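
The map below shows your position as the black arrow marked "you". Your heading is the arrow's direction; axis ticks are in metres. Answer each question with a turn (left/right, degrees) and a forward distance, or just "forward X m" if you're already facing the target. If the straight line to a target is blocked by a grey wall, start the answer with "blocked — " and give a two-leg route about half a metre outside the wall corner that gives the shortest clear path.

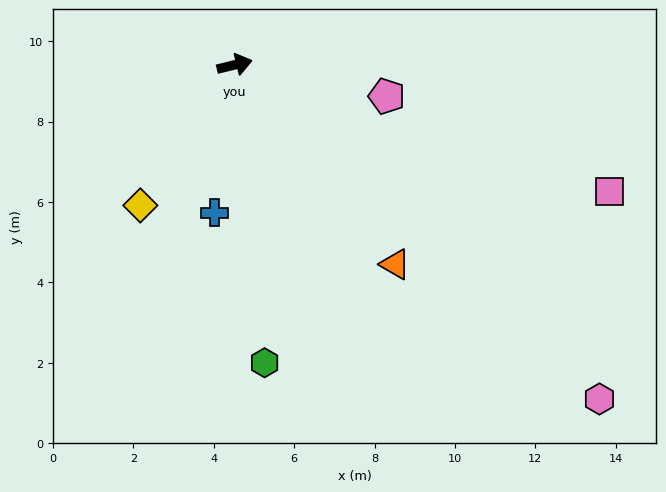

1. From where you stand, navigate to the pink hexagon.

turn right 56°, forward 12.3 m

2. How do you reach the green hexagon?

turn right 98°, forward 7.4 m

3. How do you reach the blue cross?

turn right 111°, forward 3.7 m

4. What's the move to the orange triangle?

turn right 65°, forward 6.4 m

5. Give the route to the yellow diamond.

turn right 138°, forward 4.2 m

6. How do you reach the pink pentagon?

turn right 25°, forward 3.9 m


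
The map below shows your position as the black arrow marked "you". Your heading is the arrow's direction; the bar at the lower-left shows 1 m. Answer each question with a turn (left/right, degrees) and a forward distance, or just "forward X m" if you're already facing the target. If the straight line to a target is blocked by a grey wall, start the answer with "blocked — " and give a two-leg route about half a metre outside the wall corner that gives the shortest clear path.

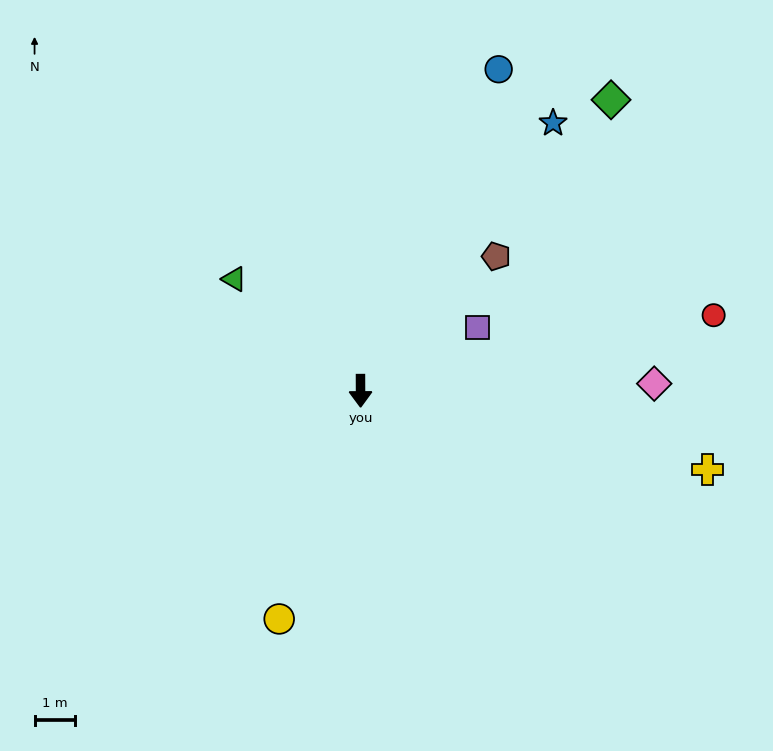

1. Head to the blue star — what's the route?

turn left 144°, forward 8.3 m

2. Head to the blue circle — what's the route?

turn left 157°, forward 8.8 m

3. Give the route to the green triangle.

turn right 132°, forward 4.2 m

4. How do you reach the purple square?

turn left 118°, forward 3.3 m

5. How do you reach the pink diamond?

turn left 91°, forward 7.4 m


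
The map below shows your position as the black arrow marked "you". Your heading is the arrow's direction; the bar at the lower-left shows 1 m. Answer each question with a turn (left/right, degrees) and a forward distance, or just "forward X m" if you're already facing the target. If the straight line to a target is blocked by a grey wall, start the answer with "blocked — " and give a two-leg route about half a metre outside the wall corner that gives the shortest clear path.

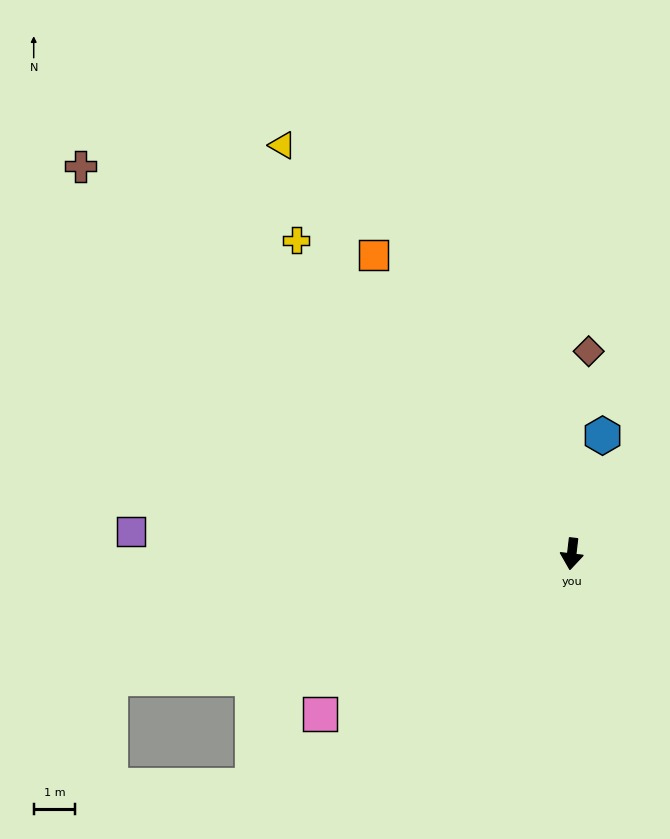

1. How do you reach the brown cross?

turn right 122°, forward 15.2 m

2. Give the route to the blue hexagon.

turn left 172°, forward 3.0 m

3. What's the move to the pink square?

turn right 51°, forward 7.2 m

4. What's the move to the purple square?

turn right 86°, forward 10.7 m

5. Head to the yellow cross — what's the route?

turn right 132°, forward 10.1 m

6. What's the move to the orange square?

turn right 140°, forward 8.7 m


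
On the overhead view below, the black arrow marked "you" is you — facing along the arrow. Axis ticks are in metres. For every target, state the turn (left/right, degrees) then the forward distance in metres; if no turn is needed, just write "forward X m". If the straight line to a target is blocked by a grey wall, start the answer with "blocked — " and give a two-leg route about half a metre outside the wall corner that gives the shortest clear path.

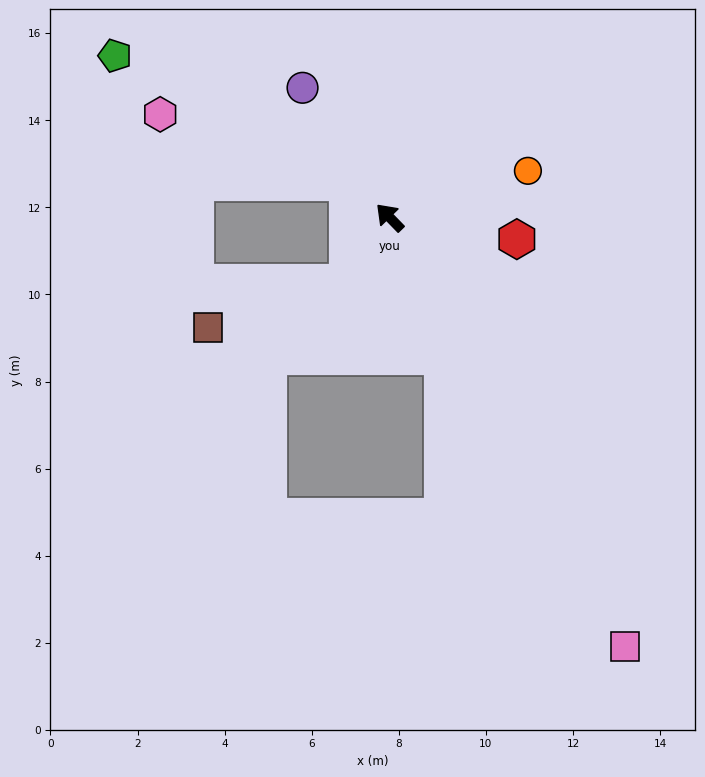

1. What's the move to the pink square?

turn left 165°, forward 11.2 m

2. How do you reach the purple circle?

turn right 10°, forward 3.6 m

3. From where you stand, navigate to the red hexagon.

turn right 144°, forward 3.0 m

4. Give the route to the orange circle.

turn right 116°, forward 3.4 m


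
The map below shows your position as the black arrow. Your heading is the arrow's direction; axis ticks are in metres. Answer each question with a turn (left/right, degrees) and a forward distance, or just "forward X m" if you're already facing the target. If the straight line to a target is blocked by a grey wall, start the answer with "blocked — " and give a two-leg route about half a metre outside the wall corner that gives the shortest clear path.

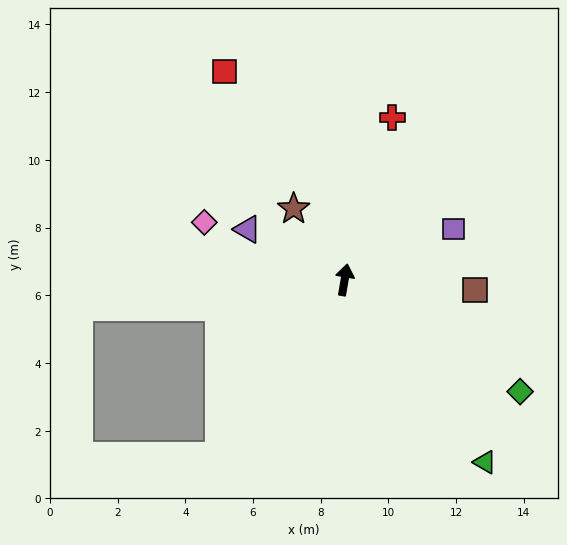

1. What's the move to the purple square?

turn right 55°, forward 3.5 m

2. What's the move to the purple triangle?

turn left 72°, forward 3.2 m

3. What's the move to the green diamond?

turn right 113°, forward 6.1 m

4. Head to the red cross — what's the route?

turn right 7°, forward 5.0 m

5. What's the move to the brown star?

turn left 45°, forward 2.6 m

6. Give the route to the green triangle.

turn right 133°, forward 6.8 m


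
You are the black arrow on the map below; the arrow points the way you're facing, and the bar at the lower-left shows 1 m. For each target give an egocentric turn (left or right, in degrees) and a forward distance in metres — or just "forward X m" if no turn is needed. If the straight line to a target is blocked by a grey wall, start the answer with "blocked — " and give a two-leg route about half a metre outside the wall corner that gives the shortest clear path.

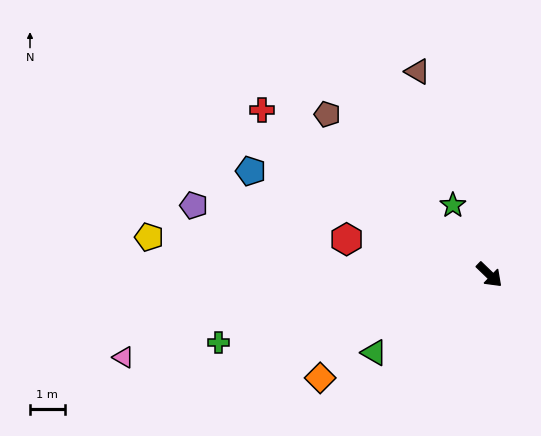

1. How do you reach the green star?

turn left 162°, forward 2.3 m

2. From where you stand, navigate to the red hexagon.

turn right 150°, forward 4.2 m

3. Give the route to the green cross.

turn right 122°, forward 8.0 m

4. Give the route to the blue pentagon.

turn right 160°, forward 7.5 m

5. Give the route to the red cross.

turn right 172°, forward 8.1 m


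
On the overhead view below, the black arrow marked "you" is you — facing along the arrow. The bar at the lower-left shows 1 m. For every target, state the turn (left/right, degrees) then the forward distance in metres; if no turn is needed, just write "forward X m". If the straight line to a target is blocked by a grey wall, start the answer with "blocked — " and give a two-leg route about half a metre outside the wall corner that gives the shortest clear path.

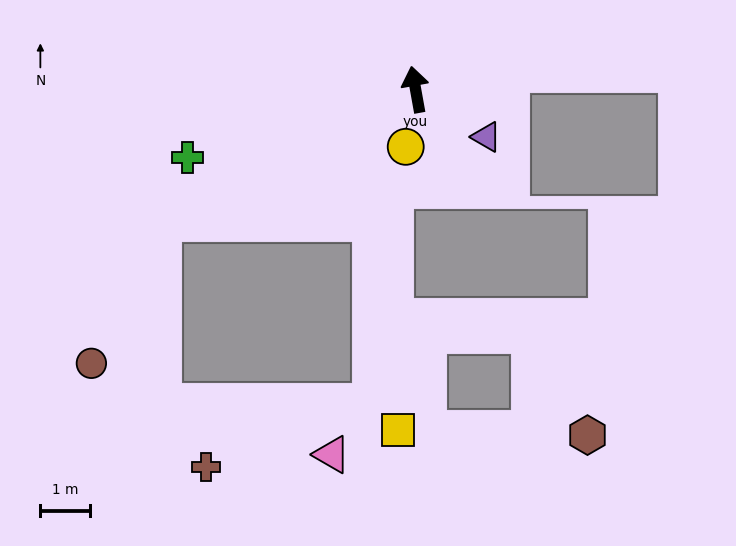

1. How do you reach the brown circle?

blocked — turn left 107°, forward 5.8 m, then turn left 37°, forward 3.2 m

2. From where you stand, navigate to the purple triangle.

turn right 134°, forward 1.7 m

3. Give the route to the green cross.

turn left 96°, forward 4.8 m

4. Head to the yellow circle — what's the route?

turn left 160°, forward 1.2 m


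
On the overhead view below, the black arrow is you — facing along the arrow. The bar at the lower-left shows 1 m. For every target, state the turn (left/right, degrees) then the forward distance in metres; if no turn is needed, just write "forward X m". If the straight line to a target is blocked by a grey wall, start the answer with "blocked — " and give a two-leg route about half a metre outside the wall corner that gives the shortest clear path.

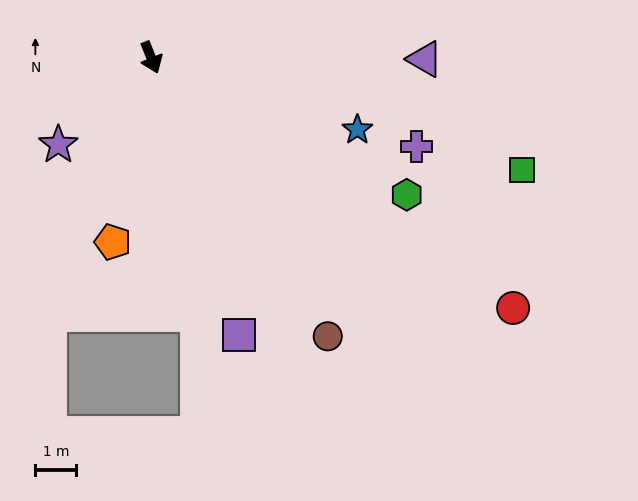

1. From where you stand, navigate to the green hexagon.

turn left 40°, forward 7.1 m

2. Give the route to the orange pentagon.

turn right 34°, forward 4.6 m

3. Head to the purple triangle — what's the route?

turn left 68°, forward 6.7 m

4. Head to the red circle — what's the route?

turn left 33°, forward 10.8 m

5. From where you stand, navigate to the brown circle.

turn left 10°, forward 8.1 m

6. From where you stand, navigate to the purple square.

turn right 4°, forward 7.1 m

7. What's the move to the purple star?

turn right 69°, forward 3.1 m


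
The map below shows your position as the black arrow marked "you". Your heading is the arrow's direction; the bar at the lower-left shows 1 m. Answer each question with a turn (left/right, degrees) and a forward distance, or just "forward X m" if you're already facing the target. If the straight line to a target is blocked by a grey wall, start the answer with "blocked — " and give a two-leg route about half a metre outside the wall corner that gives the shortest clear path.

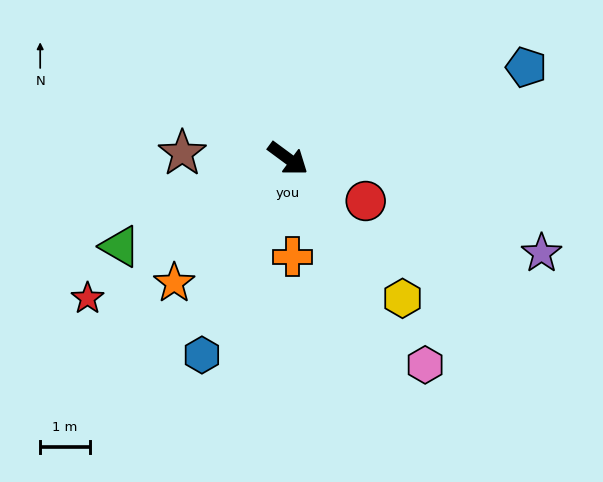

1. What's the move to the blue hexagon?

turn right 77°, forward 4.3 m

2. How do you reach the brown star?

turn right 146°, forward 2.1 m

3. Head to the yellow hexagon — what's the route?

turn right 14°, forward 3.7 m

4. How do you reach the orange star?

turn right 96°, forward 3.4 m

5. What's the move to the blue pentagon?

turn left 57°, forward 5.2 m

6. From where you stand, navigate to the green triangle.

turn right 116°, forward 3.8 m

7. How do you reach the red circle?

turn left 8°, forward 1.8 m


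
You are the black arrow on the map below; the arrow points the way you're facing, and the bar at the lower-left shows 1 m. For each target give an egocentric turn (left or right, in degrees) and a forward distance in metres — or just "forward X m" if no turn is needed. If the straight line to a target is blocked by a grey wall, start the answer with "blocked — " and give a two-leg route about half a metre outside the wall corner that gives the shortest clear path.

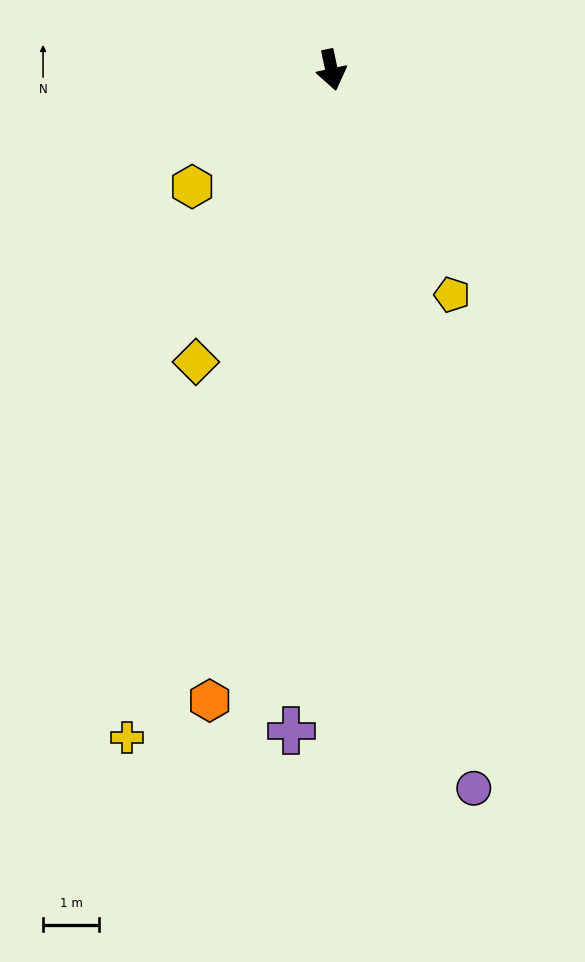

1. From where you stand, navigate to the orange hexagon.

turn right 23°, forward 11.5 m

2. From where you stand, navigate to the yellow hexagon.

turn right 62°, forward 3.3 m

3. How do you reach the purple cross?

turn right 15°, forward 11.8 m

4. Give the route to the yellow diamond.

turn right 37°, forward 5.8 m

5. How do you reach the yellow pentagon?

turn left 16°, forward 4.6 m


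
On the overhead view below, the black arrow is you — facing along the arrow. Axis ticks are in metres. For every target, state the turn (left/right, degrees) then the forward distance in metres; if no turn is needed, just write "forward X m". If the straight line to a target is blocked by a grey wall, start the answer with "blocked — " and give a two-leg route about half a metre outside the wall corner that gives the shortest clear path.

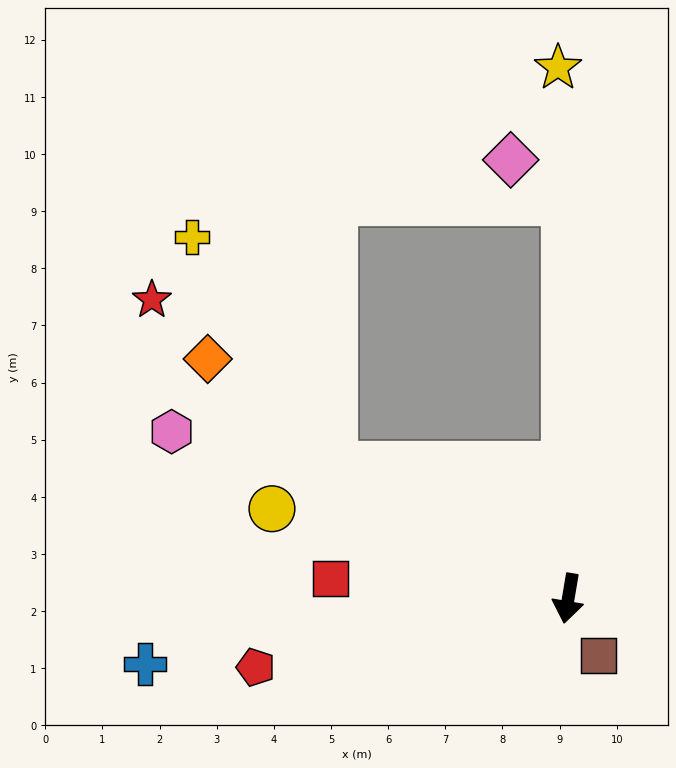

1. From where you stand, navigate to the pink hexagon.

turn right 103°, forward 7.5 m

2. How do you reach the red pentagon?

turn right 68°, forward 5.6 m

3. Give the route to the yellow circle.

turn right 97°, forward 5.4 m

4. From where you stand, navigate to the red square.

turn right 85°, forward 4.2 m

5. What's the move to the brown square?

turn left 37°, forward 1.1 m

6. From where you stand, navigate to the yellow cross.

blocked — turn right 110°, forward 4.7 m, then turn right 29°, forward 4.7 m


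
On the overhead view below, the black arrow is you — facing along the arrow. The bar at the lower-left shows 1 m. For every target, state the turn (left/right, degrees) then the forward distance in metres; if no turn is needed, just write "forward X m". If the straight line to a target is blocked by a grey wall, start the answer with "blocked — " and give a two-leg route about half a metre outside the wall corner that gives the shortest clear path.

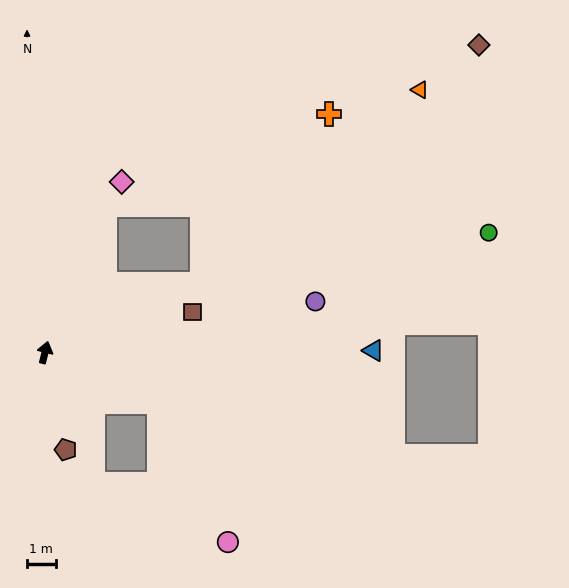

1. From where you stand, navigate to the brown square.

turn right 61°, forward 5.4 m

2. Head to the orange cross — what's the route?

blocked — turn right 52°, forward 6.0 m, then turn left 29°, forward 7.4 m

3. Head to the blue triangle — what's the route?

turn right 75°, forward 11.5 m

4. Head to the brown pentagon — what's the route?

turn right 154°, forward 3.5 m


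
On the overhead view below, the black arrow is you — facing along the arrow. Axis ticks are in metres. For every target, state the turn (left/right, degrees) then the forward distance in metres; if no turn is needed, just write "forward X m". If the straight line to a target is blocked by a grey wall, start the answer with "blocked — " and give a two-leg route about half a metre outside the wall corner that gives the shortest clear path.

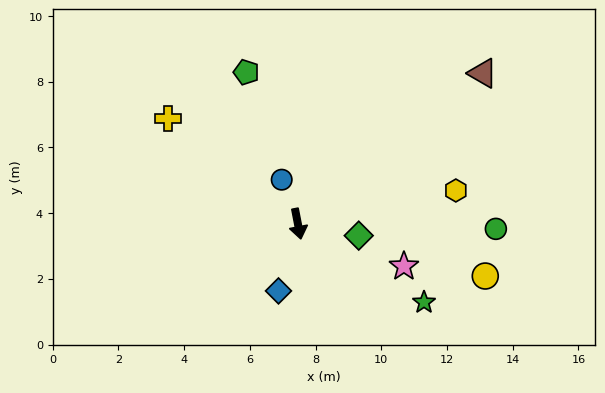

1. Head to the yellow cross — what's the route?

turn right 140°, forward 5.1 m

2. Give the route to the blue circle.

turn right 171°, forward 1.4 m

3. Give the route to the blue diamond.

turn right 27°, forward 2.1 m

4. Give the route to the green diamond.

turn left 68°, forward 1.9 m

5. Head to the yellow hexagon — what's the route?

turn left 91°, forward 4.9 m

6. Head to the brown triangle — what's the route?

turn left 118°, forward 7.3 m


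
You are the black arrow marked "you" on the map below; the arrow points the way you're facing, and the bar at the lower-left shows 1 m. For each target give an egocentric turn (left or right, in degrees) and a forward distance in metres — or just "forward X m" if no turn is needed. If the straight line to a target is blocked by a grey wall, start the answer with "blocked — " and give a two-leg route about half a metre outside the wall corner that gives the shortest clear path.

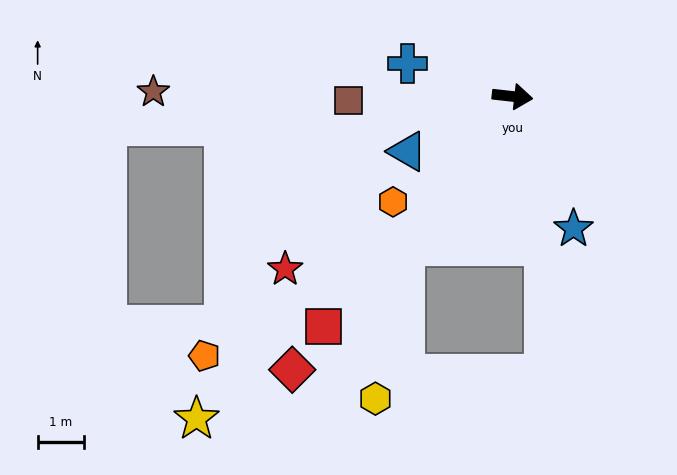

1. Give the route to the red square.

turn right 123°, forward 6.4 m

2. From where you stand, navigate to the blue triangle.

turn right 146°, forward 2.5 m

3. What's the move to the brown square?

turn right 172°, forward 3.5 m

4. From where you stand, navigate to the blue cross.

turn left 169°, forward 2.4 m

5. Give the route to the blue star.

turn right 59°, forward 3.1 m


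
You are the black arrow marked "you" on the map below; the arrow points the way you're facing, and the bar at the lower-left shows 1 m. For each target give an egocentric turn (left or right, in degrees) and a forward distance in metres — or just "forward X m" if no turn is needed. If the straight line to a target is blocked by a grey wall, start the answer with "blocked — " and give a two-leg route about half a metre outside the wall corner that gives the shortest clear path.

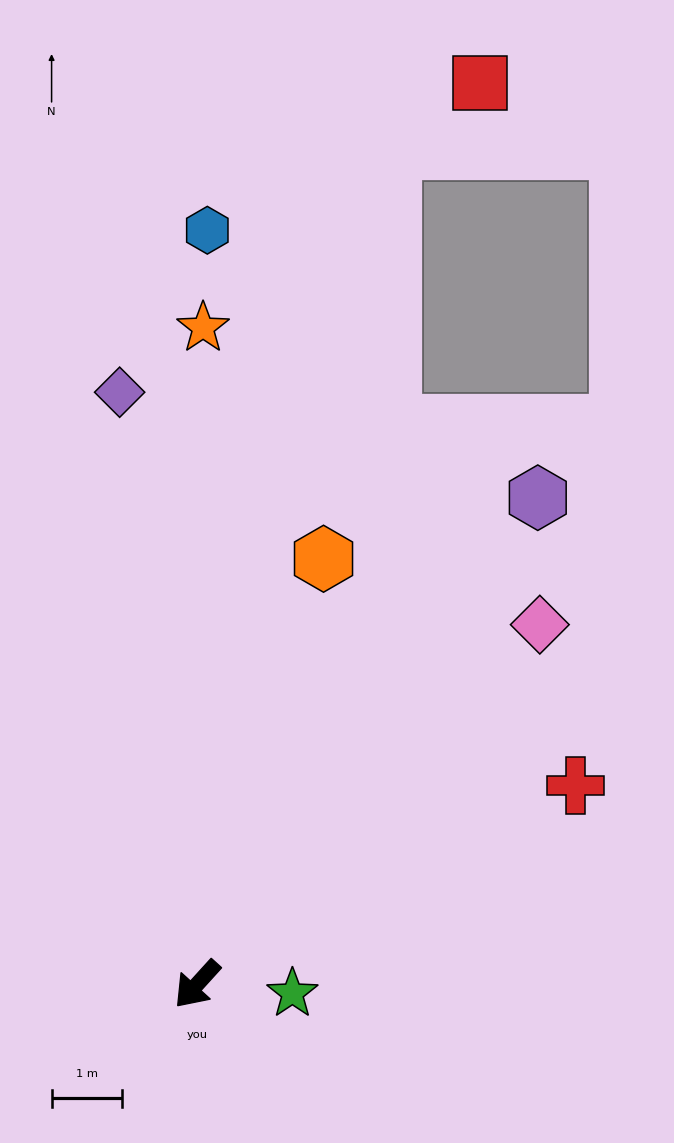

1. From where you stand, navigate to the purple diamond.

turn right 130°, forward 8.4 m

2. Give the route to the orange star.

turn right 138°, forward 9.3 m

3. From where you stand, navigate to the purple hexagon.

turn right 173°, forward 8.4 m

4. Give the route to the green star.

turn left 127°, forward 1.4 m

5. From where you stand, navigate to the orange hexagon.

turn right 154°, forward 6.3 m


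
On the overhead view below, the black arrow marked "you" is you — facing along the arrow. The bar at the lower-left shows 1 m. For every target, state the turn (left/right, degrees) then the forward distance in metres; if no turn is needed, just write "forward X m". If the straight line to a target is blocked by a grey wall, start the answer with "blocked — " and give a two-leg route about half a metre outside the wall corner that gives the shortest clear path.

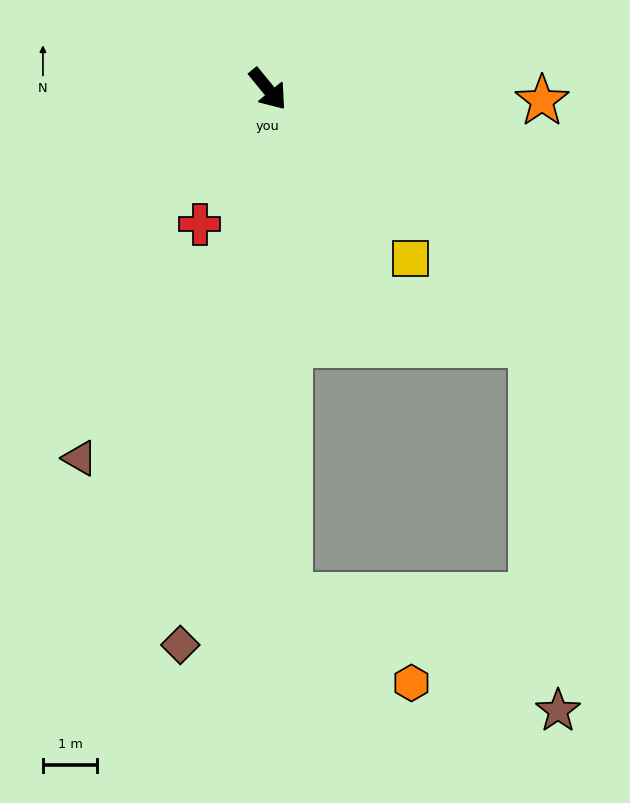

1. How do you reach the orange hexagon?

blocked — turn right 37°, forward 9.3 m, then turn left 52°, forward 2.8 m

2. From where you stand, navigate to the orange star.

turn left 48°, forward 5.0 m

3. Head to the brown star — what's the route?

blocked — turn right 37°, forward 9.3 m, then turn left 64°, forward 5.4 m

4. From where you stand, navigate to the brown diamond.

turn right 48°, forward 10.4 m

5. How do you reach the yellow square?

forward 4.1 m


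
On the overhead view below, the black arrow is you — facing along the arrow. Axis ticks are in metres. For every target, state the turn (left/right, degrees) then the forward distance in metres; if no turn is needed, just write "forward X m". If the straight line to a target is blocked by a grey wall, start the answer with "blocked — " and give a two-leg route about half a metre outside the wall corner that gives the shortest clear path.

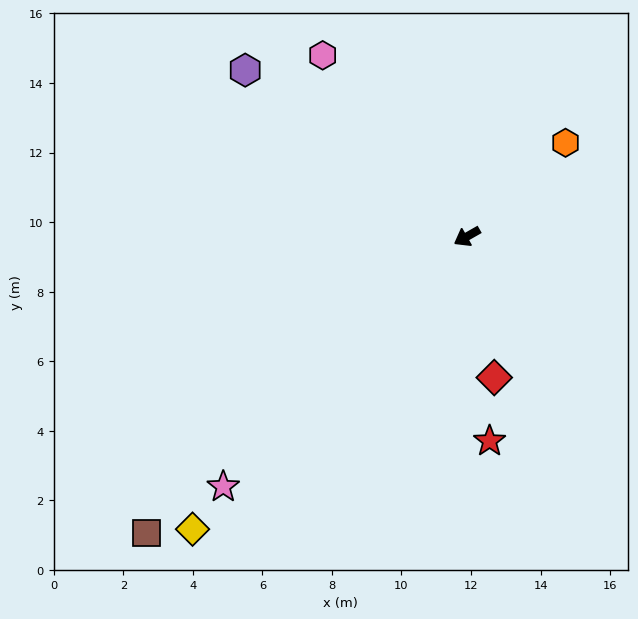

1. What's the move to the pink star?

turn left 16°, forward 10.0 m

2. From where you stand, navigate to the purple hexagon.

turn right 67°, forward 8.0 m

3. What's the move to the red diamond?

turn left 71°, forward 4.1 m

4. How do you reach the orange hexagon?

turn right 166°, forward 3.9 m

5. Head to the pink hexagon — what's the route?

turn right 81°, forward 6.7 m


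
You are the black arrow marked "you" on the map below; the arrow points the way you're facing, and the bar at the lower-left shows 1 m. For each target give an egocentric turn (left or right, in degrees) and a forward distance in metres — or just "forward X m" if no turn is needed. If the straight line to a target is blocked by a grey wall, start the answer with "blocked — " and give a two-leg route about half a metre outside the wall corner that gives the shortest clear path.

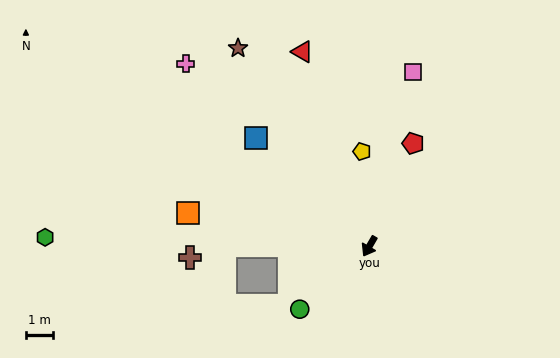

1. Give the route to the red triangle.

turn right 131°, forward 7.5 m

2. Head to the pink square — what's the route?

turn right 164°, forward 6.6 m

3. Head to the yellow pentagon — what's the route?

turn right 145°, forward 3.5 m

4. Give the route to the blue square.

turn right 103°, forward 5.7 m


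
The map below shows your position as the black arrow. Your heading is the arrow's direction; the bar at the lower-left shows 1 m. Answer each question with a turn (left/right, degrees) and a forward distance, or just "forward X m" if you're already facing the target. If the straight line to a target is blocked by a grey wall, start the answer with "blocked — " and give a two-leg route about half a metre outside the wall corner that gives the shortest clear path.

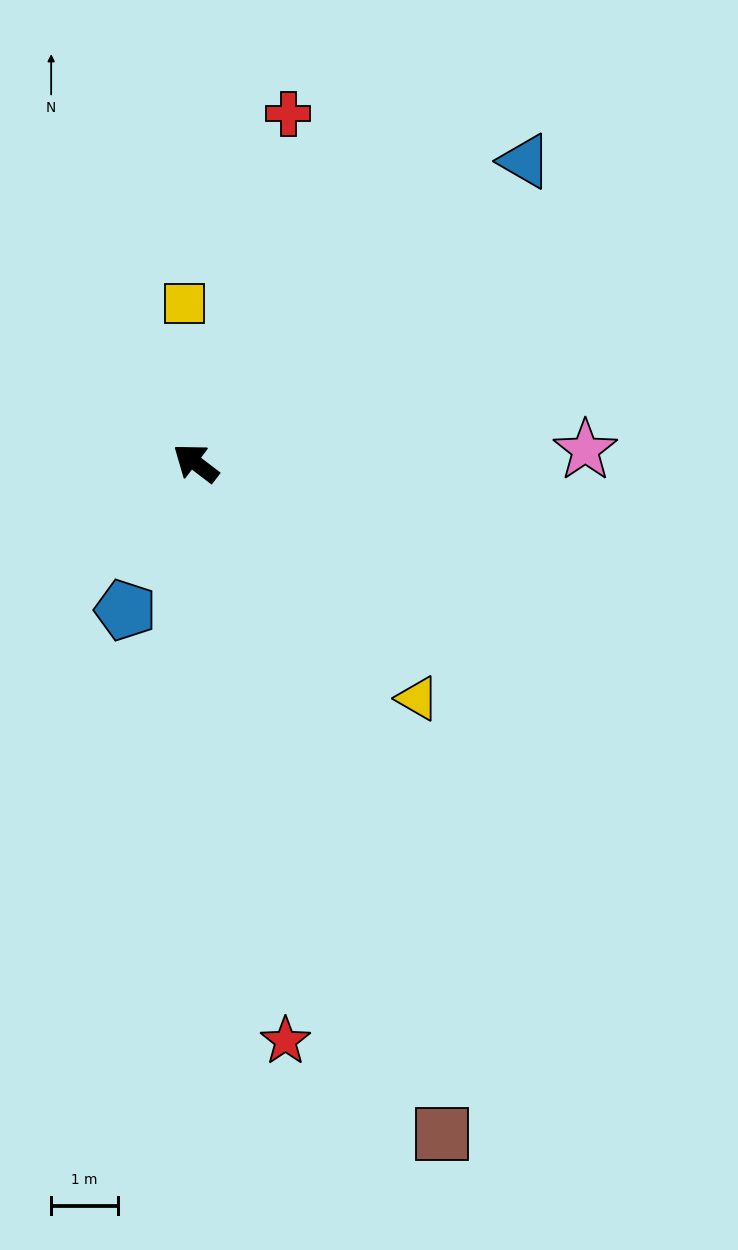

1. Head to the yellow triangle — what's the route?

turn left 171°, forward 4.8 m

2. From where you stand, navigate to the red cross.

turn right 68°, forward 5.4 m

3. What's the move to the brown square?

turn left 148°, forward 10.6 m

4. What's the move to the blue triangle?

turn right 100°, forward 6.7 m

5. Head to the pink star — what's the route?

turn right 141°, forward 5.8 m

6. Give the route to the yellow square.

turn right 49°, forward 2.4 m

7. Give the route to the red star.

turn left 136°, forward 8.7 m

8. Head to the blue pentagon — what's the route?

turn left 102°, forward 2.4 m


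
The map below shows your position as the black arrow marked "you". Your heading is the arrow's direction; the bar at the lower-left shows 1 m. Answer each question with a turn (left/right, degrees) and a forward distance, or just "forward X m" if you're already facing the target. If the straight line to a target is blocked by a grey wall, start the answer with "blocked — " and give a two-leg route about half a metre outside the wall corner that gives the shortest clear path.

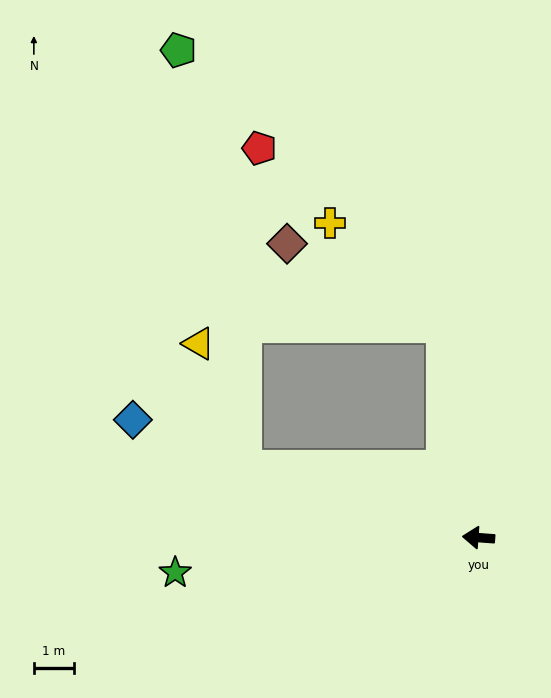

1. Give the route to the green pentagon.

blocked — turn right 13°, forward 6.0 m, then turn right 64°, forward 10.5 m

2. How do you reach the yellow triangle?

blocked — turn right 13°, forward 6.0 m, then turn right 52°, forward 3.3 m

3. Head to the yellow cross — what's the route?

blocked — turn right 76°, forward 5.3 m, then turn left 38°, forward 3.8 m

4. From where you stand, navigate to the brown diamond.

blocked — turn right 76°, forward 5.3 m, then turn left 52°, forward 4.4 m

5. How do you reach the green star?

turn left 11°, forward 7.6 m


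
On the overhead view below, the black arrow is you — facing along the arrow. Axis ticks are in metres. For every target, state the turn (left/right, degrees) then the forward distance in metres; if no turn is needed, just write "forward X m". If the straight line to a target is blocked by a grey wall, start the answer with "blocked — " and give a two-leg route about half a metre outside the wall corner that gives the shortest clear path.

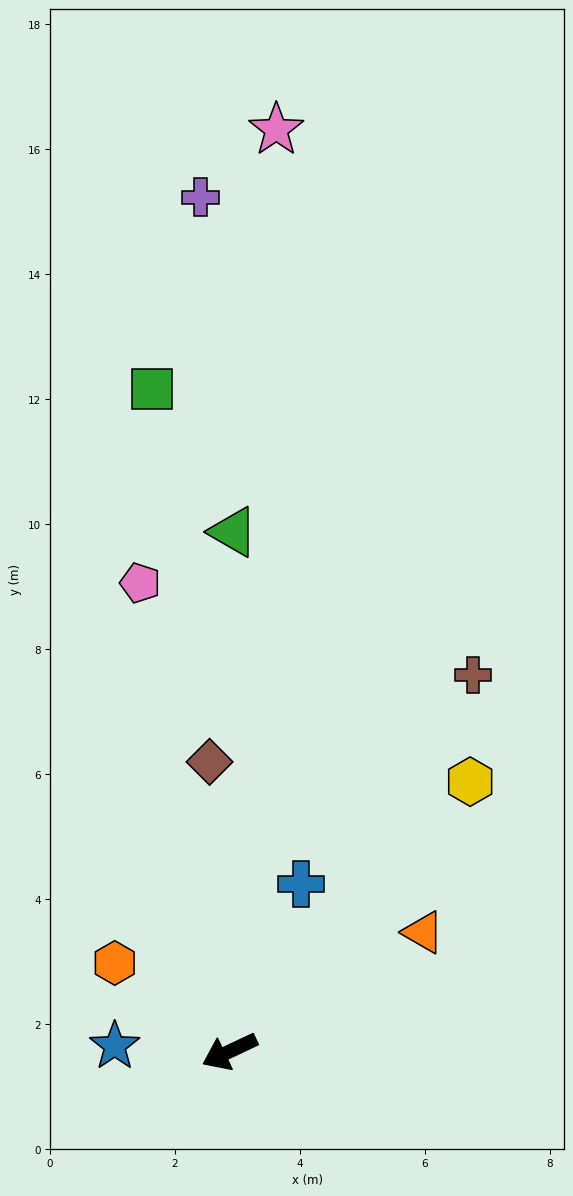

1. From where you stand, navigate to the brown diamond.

turn right 111°, forward 4.6 m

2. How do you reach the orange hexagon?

turn right 63°, forward 2.3 m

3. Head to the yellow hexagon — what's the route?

turn right 157°, forward 5.8 m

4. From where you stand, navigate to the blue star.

turn right 28°, forward 1.8 m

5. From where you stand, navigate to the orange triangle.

turn right 174°, forward 3.6 m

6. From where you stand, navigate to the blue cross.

turn right 138°, forward 2.9 m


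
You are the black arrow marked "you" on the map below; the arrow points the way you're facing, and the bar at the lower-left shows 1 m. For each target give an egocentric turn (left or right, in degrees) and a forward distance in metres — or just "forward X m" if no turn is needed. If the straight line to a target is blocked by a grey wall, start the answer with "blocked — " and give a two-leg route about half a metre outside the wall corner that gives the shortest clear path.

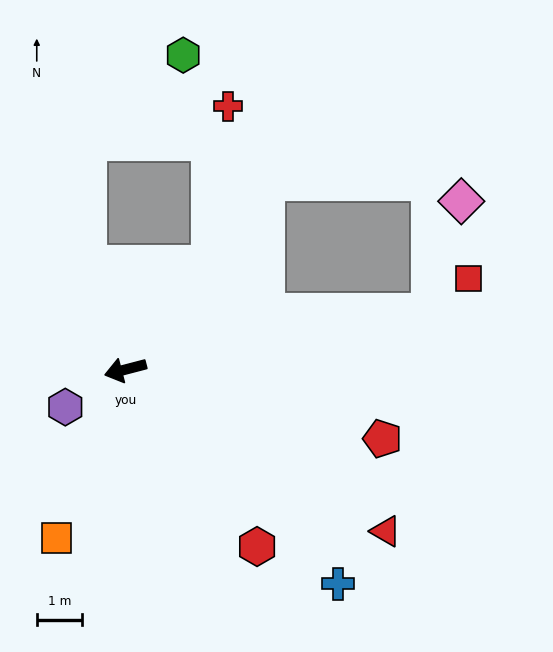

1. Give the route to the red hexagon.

turn left 112°, forward 4.9 m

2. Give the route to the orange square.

turn left 53°, forward 4.0 m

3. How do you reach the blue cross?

turn left 120°, forward 6.7 m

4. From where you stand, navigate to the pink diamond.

blocked — turn left 176°, forward 6.9 m, then turn left 64°, forward 2.6 m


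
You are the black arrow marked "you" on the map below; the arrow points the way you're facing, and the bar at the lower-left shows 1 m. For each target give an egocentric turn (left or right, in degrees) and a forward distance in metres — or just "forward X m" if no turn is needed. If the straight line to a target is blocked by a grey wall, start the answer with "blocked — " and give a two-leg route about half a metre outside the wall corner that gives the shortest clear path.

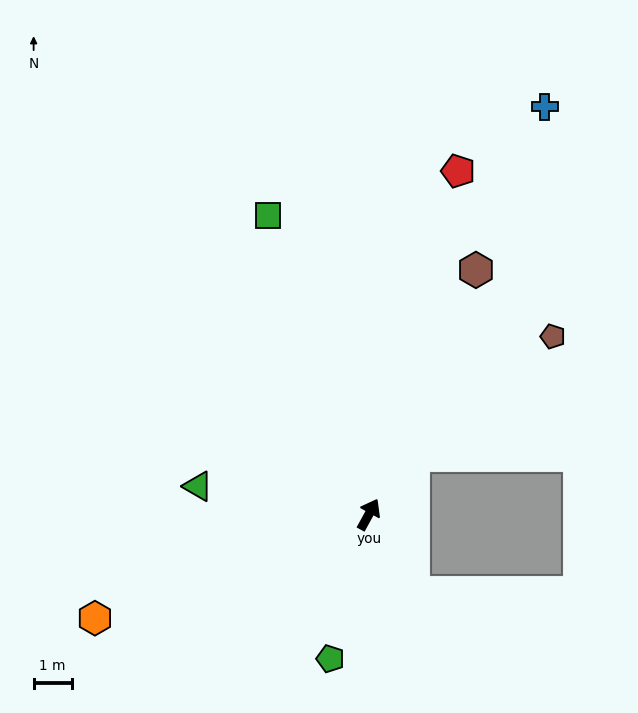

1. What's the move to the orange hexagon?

turn left 140°, forward 7.7 m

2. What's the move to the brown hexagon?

turn left 5°, forward 7.0 m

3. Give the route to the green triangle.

turn left 109°, forward 4.6 m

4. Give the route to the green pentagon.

turn right 166°, forward 3.9 m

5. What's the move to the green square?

turn left 47°, forward 8.3 m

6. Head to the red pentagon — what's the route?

turn left 14°, forward 9.4 m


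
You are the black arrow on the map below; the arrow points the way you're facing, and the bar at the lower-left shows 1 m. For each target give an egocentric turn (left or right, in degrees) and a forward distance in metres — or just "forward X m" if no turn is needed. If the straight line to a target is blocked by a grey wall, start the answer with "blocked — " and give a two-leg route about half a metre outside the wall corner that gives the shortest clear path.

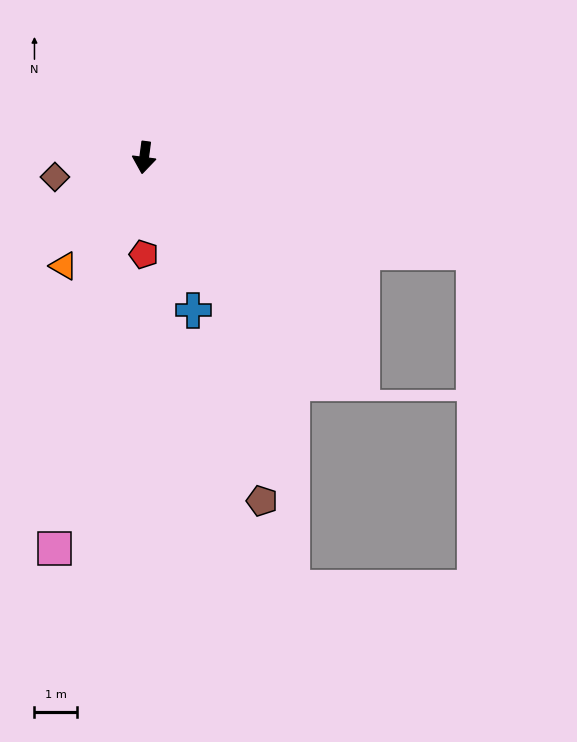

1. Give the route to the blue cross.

turn left 25°, forward 3.8 m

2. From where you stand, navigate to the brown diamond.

turn right 70°, forward 2.2 m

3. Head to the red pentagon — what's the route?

turn left 7°, forward 2.3 m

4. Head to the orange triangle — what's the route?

turn right 29°, forward 3.2 m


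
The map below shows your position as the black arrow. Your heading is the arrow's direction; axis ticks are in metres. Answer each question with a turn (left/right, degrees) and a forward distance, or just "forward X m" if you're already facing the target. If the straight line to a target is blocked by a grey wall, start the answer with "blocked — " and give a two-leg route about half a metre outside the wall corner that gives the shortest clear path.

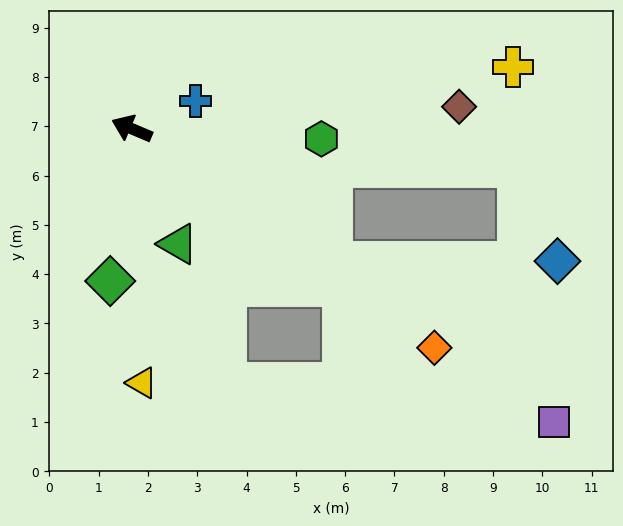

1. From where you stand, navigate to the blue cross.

turn right 134°, forward 1.4 m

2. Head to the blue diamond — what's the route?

blocked — turn left 169°, forward 4.9 m, then turn left 34°, forward 4.6 m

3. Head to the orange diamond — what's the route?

turn left 167°, forward 7.6 m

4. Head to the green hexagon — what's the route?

turn right 160°, forward 3.9 m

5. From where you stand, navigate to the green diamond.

turn left 105°, forward 3.1 m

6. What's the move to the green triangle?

turn left 135°, forward 2.5 m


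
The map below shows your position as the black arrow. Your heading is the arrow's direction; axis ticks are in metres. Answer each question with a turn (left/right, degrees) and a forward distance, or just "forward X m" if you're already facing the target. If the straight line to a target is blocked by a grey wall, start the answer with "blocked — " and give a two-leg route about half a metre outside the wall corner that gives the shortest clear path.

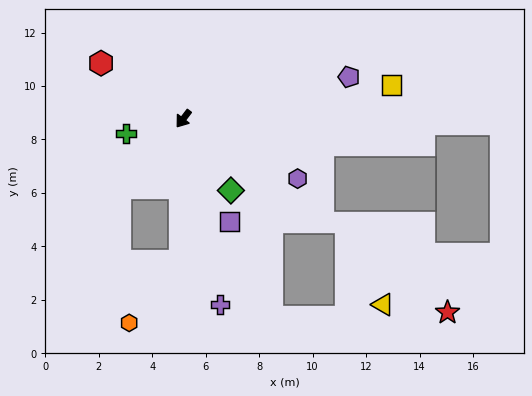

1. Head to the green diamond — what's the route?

turn left 71°, forward 3.2 m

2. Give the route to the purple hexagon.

turn left 100°, forward 4.8 m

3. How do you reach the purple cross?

turn left 48°, forward 7.1 m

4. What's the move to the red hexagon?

turn right 87°, forward 3.7 m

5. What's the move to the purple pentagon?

turn left 141°, forward 6.4 m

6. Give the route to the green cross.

turn right 38°, forward 2.2 m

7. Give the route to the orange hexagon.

blocked — turn left 36°, forward 5.3 m, then turn right 38°, forward 3.0 m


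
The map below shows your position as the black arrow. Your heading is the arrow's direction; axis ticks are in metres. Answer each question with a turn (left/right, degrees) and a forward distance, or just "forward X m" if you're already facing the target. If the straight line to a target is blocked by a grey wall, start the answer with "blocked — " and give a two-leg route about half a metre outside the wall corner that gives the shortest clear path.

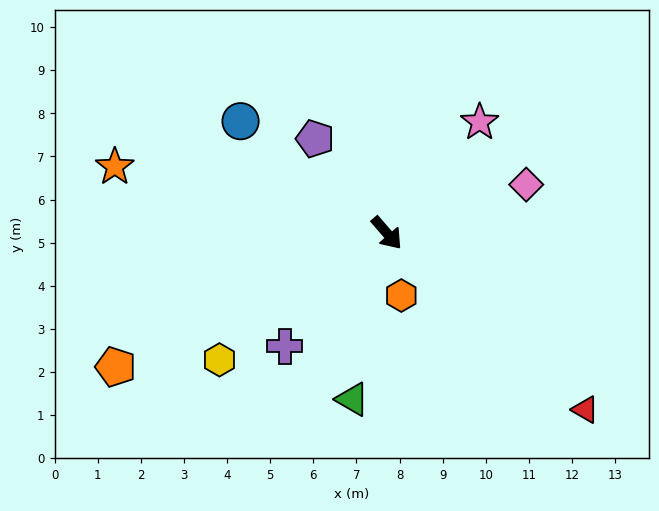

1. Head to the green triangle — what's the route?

turn right 53°, forward 3.9 m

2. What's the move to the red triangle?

turn left 7°, forward 6.2 m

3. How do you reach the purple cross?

turn right 83°, forward 3.5 m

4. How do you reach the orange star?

turn right 145°, forward 6.5 m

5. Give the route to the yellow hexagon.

turn right 94°, forward 4.9 m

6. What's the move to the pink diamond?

turn left 68°, forward 3.4 m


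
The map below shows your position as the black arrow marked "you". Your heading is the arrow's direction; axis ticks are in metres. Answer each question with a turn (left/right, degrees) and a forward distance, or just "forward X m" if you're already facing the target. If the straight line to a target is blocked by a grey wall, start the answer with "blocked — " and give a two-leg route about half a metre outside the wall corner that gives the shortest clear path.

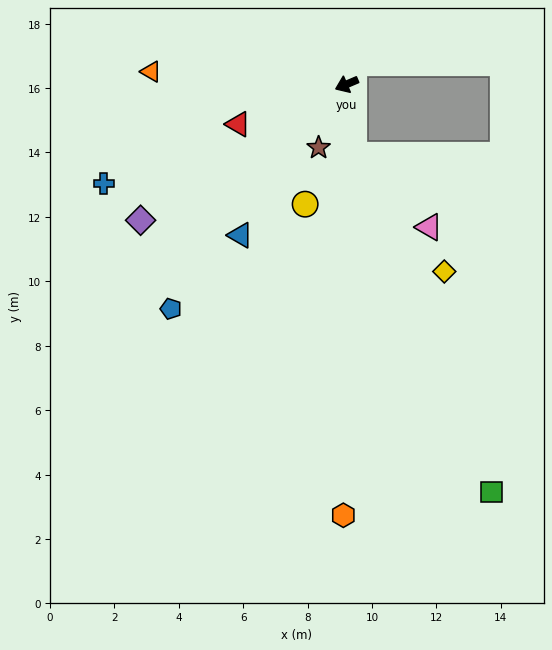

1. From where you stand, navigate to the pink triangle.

blocked — turn left 72°, forward 2.2 m, then turn left 41°, forward 3.2 m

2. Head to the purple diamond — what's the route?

turn left 10°, forward 7.7 m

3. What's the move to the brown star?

turn left 43°, forward 2.2 m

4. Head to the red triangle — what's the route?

turn right 3°, forward 3.6 m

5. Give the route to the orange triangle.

turn right 27°, forward 6.1 m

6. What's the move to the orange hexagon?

turn left 66°, forward 13.4 m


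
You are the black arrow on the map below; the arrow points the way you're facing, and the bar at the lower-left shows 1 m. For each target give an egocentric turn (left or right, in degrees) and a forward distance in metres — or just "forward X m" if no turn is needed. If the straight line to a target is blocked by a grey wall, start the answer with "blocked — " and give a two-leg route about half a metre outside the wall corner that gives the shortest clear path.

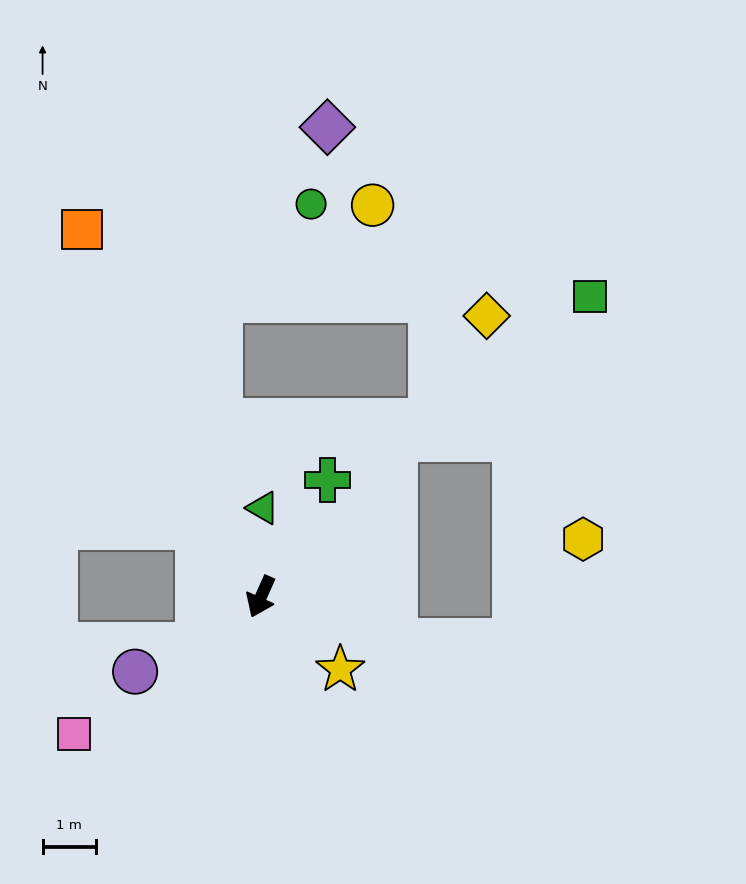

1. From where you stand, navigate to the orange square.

turn right 130°, forward 7.7 m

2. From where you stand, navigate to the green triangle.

turn right 157°, forward 1.7 m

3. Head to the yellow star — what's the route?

turn left 72°, forward 2.0 m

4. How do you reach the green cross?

turn left 175°, forward 2.5 m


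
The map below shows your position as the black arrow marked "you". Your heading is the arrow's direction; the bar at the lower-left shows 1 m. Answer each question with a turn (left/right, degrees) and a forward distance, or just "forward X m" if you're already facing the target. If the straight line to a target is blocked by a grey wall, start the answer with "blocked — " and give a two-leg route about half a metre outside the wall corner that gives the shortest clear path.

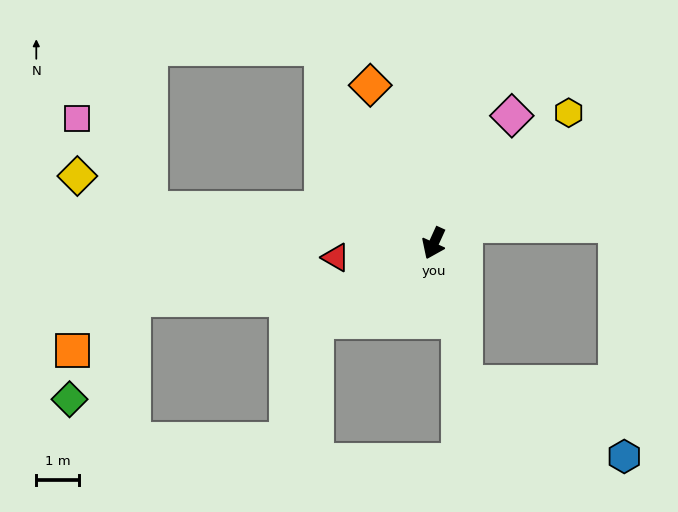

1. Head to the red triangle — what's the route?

turn right 57°, forward 2.3 m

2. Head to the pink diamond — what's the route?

turn left 173°, forward 3.5 m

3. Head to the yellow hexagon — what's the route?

turn left 159°, forward 4.4 m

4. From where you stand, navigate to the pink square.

blocked — turn right 72°, forward 6.7 m, then turn right 45°, forward 2.7 m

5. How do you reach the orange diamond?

turn right 134°, forward 4.0 m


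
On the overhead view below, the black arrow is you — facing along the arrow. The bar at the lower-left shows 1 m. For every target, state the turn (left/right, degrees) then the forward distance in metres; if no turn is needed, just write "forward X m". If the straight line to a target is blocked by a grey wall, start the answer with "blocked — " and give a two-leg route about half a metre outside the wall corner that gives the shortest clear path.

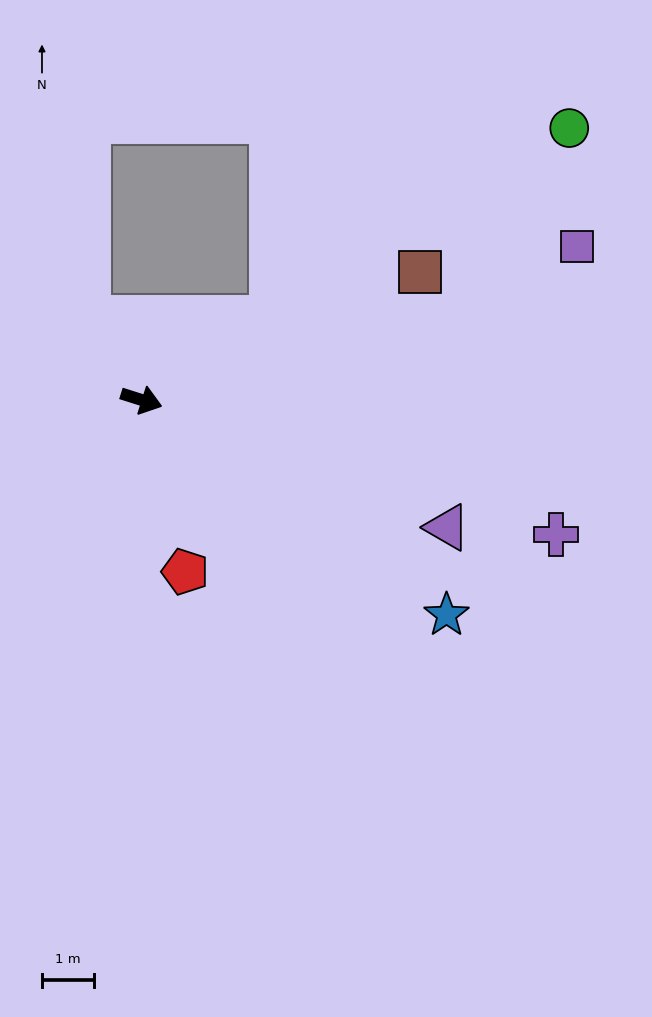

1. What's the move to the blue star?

turn right 18°, forward 7.1 m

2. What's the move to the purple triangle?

turn right 5°, forward 6.3 m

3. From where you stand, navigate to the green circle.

turn left 50°, forward 9.7 m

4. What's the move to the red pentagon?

turn right 58°, forward 3.4 m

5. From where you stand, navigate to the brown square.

turn left 42°, forward 5.9 m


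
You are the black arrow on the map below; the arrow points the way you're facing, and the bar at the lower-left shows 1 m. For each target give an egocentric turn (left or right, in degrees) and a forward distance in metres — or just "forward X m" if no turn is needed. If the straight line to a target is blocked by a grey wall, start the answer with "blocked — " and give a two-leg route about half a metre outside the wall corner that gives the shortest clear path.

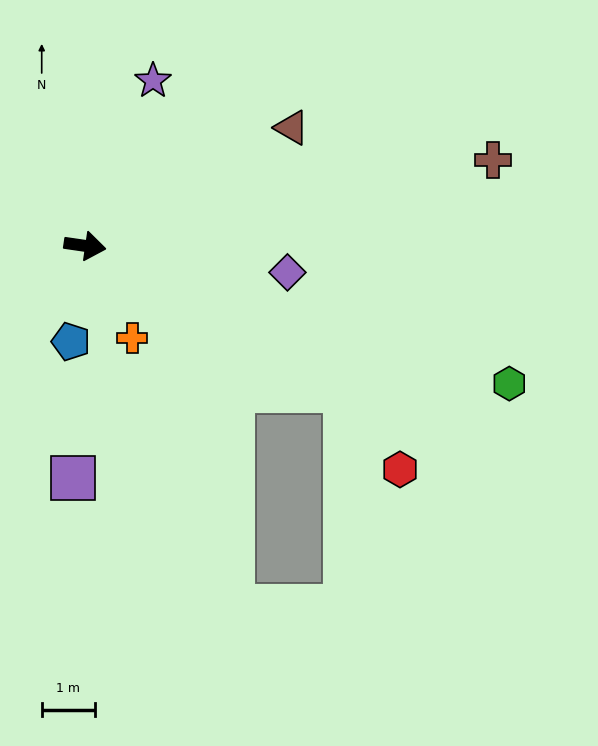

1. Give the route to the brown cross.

turn left 20°, forward 7.9 m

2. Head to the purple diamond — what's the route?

forward 3.9 m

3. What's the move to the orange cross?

turn right 55°, forward 2.0 m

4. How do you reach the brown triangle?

turn left 38°, forward 4.5 m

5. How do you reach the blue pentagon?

turn right 90°, forward 1.8 m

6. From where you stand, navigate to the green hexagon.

turn right 10°, forward 8.4 m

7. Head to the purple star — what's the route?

turn left 76°, forward 3.4 m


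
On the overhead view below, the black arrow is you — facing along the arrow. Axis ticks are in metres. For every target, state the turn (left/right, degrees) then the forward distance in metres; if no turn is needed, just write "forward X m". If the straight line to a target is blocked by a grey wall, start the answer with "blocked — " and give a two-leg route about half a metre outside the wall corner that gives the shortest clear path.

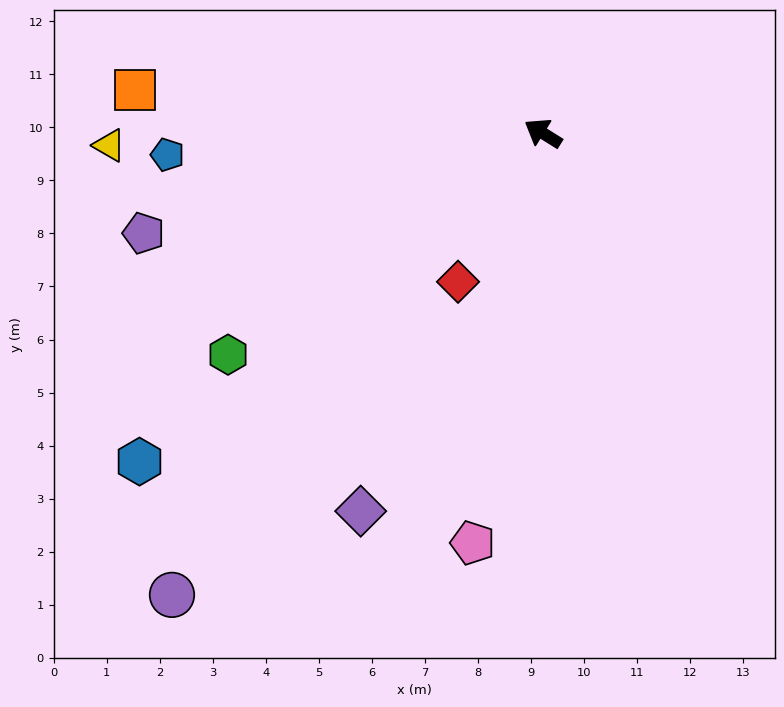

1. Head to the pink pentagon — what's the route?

turn left 112°, forward 7.8 m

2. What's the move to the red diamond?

turn left 92°, forward 3.2 m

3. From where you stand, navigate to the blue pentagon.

turn left 35°, forward 7.1 m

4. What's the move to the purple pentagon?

turn left 46°, forward 7.8 m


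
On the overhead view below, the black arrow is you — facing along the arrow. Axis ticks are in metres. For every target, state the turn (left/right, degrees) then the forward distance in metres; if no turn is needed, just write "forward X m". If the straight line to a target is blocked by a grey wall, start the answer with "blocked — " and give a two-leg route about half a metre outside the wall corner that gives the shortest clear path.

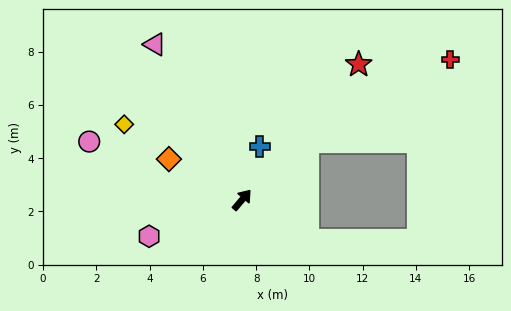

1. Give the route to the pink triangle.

turn left 69°, forward 6.7 m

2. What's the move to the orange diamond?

turn left 101°, forward 3.1 m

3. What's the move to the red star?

forward 6.7 m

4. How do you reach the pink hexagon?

turn left 152°, forward 3.7 m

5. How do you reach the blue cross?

turn left 22°, forward 2.1 m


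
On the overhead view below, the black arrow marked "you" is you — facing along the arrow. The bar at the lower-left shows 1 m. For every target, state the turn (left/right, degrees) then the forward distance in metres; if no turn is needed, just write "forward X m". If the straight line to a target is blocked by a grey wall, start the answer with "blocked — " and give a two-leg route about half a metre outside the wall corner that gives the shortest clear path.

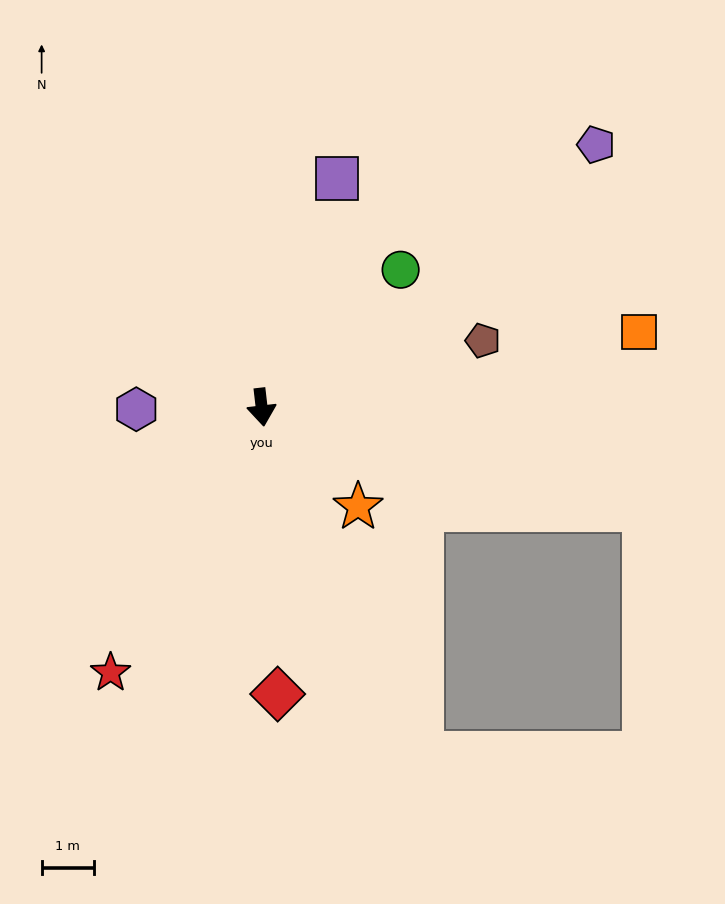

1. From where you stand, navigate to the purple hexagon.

turn right 96°, forward 2.4 m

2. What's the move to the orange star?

turn left 37°, forward 2.7 m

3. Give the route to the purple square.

turn left 155°, forward 4.6 m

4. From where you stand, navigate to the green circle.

turn left 128°, forward 3.7 m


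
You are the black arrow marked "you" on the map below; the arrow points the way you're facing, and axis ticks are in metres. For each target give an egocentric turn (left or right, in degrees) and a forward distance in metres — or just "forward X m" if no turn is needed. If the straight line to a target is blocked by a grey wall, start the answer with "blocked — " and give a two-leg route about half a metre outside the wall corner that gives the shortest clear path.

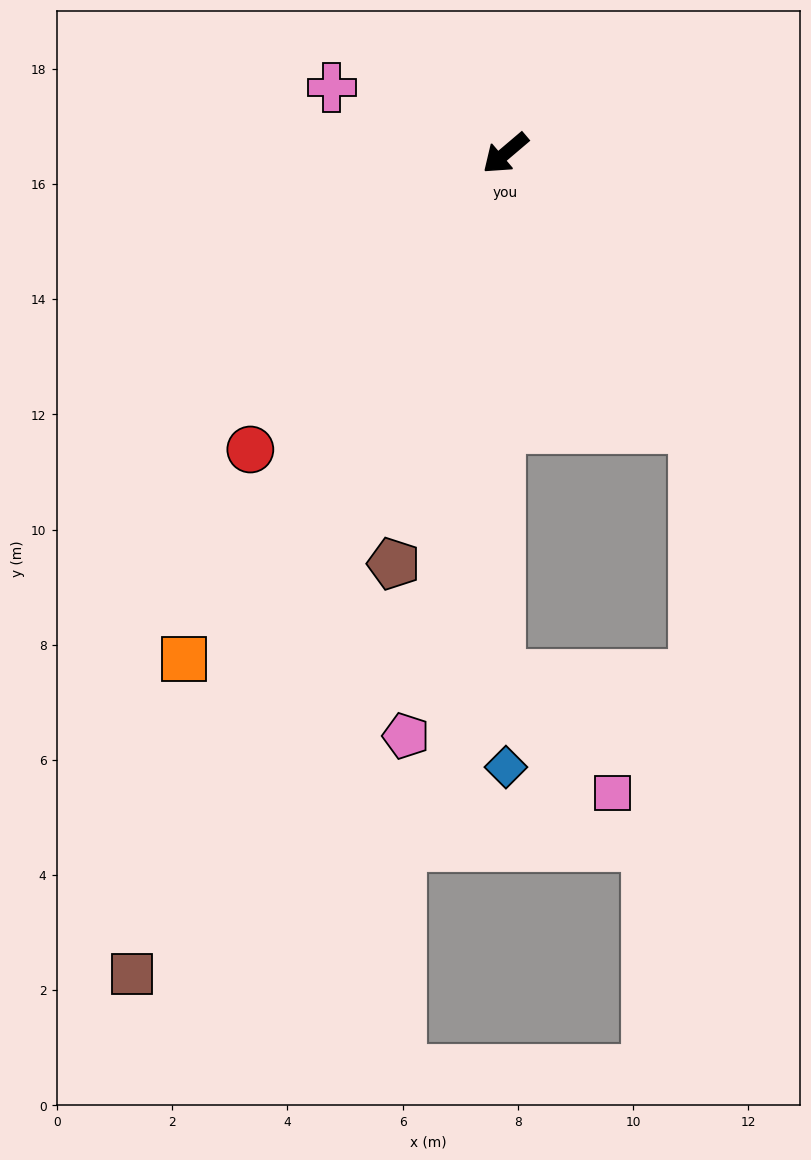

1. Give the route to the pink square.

blocked — turn left 49°, forward 9.0 m, then turn left 44°, forward 2.8 m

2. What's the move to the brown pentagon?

turn left 34°, forward 7.4 m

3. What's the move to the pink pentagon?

turn left 40°, forward 10.3 m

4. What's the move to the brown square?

turn left 25°, forward 15.7 m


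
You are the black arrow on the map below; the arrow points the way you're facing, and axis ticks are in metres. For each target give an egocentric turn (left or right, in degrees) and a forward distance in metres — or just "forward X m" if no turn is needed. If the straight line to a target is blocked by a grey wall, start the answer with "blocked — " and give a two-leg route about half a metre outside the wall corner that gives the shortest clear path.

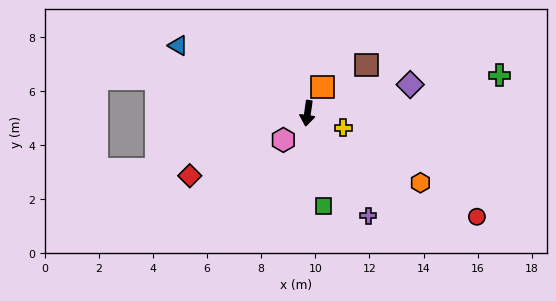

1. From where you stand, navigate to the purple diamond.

turn left 114°, forward 3.9 m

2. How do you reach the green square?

turn left 18°, forward 3.5 m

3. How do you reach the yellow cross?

turn left 76°, forward 1.4 m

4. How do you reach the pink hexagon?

turn right 34°, forward 1.3 m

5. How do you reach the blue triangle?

turn right 110°, forward 5.4 m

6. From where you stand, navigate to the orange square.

turn left 158°, forward 1.1 m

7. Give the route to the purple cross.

turn left 39°, forward 4.4 m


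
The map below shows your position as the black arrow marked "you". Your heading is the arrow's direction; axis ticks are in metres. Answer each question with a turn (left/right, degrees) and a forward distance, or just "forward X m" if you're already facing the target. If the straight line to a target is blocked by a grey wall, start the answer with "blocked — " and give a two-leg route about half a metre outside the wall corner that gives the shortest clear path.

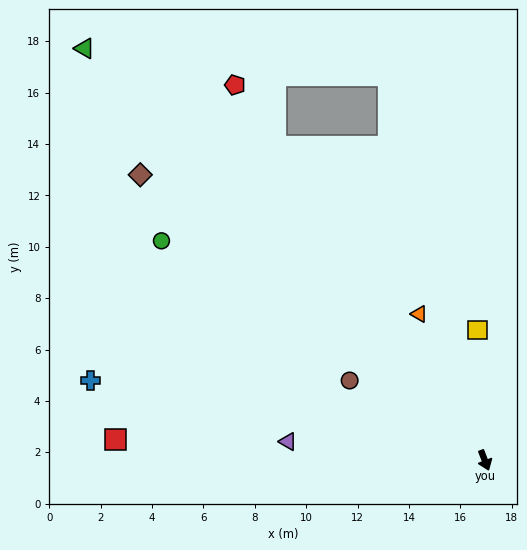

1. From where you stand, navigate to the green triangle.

turn right 157°, forward 22.4 m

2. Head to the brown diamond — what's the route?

turn right 151°, forward 17.4 m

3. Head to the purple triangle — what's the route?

turn right 116°, forward 7.7 m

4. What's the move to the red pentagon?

turn right 167°, forward 17.5 m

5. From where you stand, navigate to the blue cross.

turn right 123°, forward 15.7 m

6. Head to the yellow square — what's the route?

turn left 162°, forward 5.1 m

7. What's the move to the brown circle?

turn right 142°, forward 6.1 m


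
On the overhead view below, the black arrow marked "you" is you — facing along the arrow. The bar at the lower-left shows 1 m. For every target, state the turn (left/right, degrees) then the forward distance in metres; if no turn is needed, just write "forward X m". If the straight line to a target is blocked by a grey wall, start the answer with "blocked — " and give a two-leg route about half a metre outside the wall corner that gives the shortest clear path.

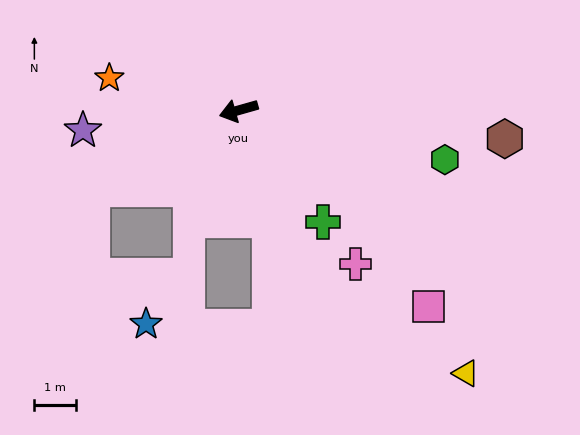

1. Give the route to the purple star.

turn right 8°, forward 3.7 m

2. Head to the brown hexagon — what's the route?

turn left 158°, forward 6.4 m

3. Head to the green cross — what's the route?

turn left 111°, forward 3.3 m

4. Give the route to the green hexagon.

turn left 151°, forward 5.0 m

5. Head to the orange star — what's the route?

turn right 30°, forward 3.2 m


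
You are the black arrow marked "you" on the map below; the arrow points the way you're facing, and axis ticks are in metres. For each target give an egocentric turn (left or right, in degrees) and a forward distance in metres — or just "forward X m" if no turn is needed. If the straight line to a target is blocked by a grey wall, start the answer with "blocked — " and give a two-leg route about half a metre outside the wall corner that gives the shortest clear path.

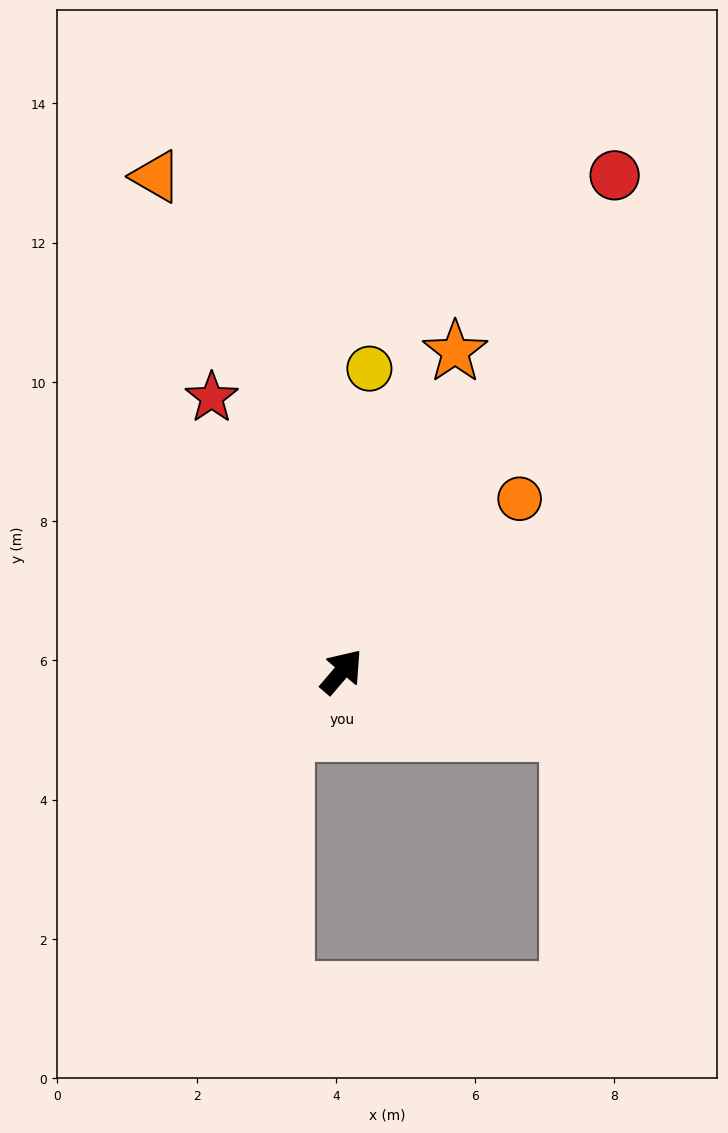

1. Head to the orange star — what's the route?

turn left 21°, forward 4.9 m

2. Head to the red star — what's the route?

turn left 66°, forward 4.4 m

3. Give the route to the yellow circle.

turn left 35°, forward 4.4 m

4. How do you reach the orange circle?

turn right 5°, forward 3.6 m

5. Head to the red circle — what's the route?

turn left 12°, forward 8.1 m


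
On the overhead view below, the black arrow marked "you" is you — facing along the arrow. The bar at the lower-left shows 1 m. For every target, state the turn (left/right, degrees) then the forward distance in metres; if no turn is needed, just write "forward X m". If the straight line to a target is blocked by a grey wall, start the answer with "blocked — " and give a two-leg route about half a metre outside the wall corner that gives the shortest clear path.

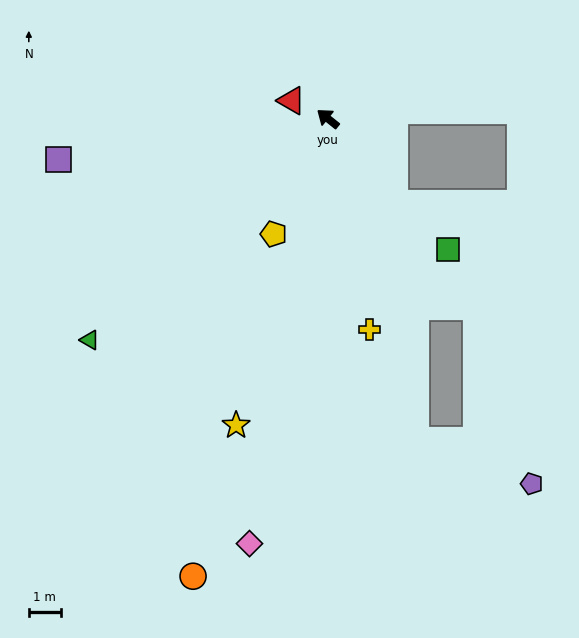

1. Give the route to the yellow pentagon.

turn left 104°, forward 4.0 m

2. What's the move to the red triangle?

turn left 13°, forward 1.3 m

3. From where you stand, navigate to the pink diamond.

turn left 118°, forward 13.5 m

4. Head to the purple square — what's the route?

turn left 47°, forward 8.5 m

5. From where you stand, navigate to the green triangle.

turn left 82°, forward 10.1 m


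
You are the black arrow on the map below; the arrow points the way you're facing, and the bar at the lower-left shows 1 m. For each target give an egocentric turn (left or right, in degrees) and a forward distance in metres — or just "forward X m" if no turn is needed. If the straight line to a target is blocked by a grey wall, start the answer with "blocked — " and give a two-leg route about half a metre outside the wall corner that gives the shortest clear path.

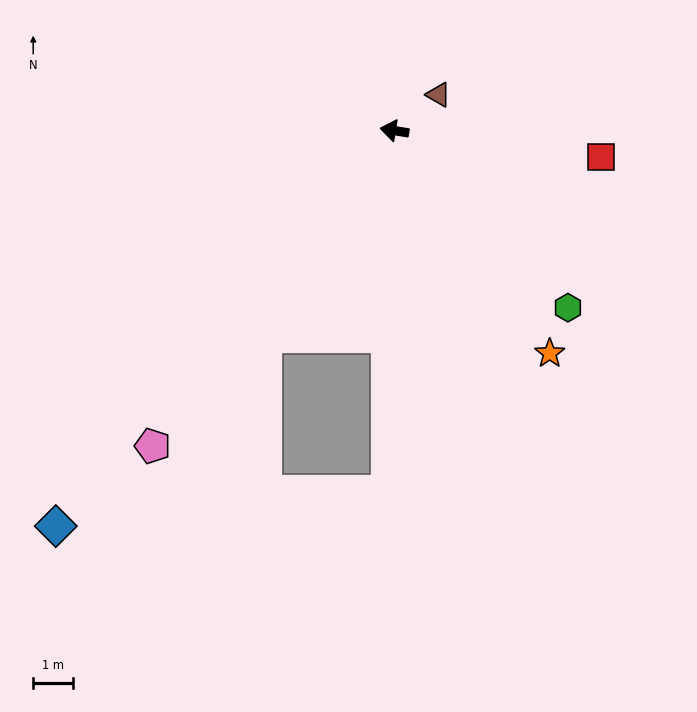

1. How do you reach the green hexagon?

turn left 144°, forward 6.2 m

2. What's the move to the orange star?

turn left 134°, forward 6.8 m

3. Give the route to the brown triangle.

turn right 132°, forward 1.4 m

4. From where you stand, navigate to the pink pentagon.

turn left 62°, forward 9.9 m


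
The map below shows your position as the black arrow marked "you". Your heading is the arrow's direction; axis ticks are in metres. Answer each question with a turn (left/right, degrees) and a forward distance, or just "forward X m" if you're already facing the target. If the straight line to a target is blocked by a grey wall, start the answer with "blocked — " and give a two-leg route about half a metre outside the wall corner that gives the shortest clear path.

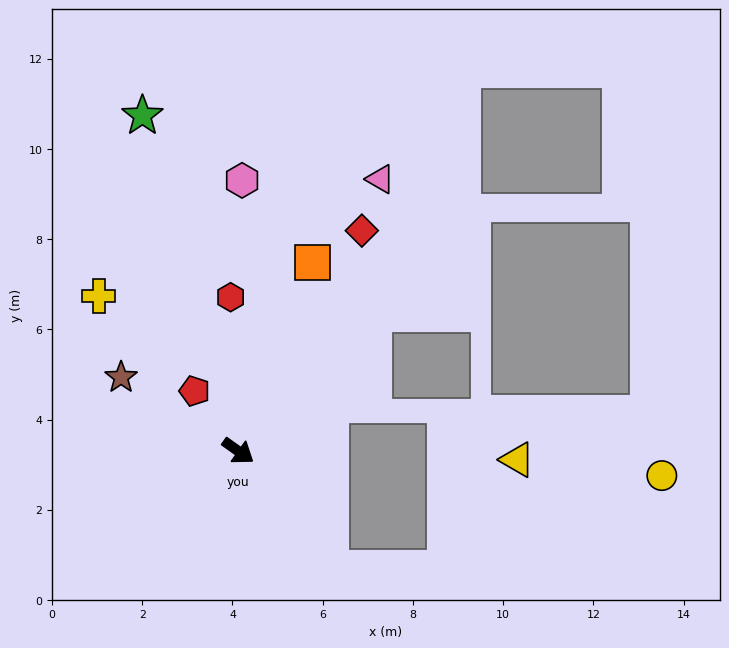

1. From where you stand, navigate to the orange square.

turn left 104°, forward 4.5 m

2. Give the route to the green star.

turn left 141°, forward 7.7 m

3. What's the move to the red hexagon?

turn left 128°, forward 3.4 m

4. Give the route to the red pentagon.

turn left 161°, forward 1.6 m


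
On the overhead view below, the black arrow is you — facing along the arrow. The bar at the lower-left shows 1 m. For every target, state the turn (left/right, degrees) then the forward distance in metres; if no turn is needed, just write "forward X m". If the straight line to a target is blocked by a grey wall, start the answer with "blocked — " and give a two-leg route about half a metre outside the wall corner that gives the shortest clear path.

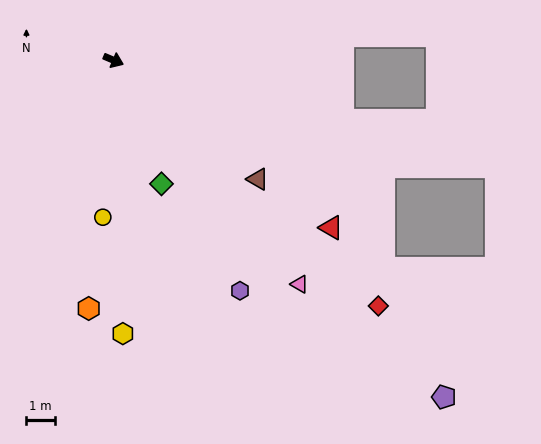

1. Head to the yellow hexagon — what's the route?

turn right 65°, forward 9.6 m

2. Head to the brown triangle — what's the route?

turn right 16°, forward 6.5 m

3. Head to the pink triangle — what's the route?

turn right 27°, forward 10.2 m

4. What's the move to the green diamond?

turn right 46°, forward 4.6 m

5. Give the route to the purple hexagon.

turn right 38°, forward 9.2 m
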